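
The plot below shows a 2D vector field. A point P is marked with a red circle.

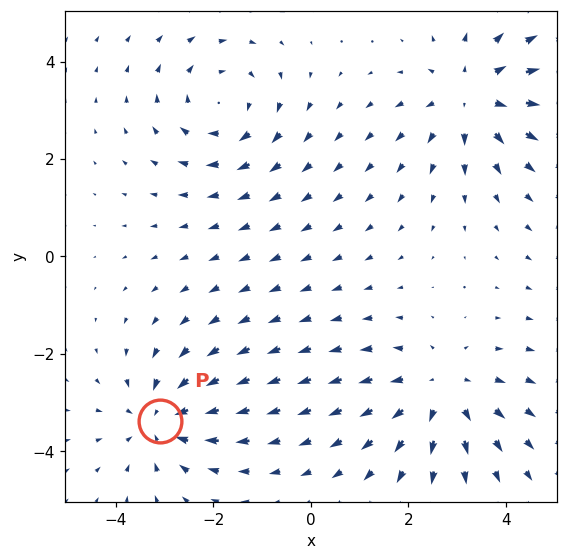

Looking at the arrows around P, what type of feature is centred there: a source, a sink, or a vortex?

At P (-3.1, -3.4) the arrows converge inward. Divergence about -5, curl ≈0 — negative divergence with near-zero curl is a sink.

sink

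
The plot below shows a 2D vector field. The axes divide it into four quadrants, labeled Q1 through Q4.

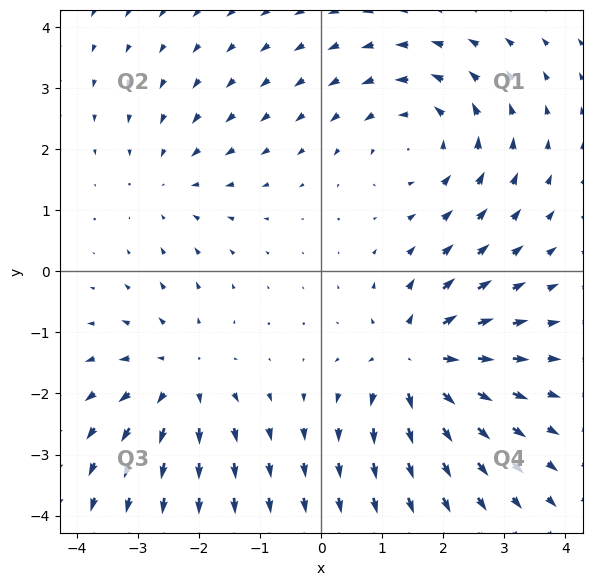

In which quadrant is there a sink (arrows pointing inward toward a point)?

Q2

The sink sits at approximately (-2.5, 1.5), which lies in quadrant Q2. The divergence there is about -3, negative as expected for a sink.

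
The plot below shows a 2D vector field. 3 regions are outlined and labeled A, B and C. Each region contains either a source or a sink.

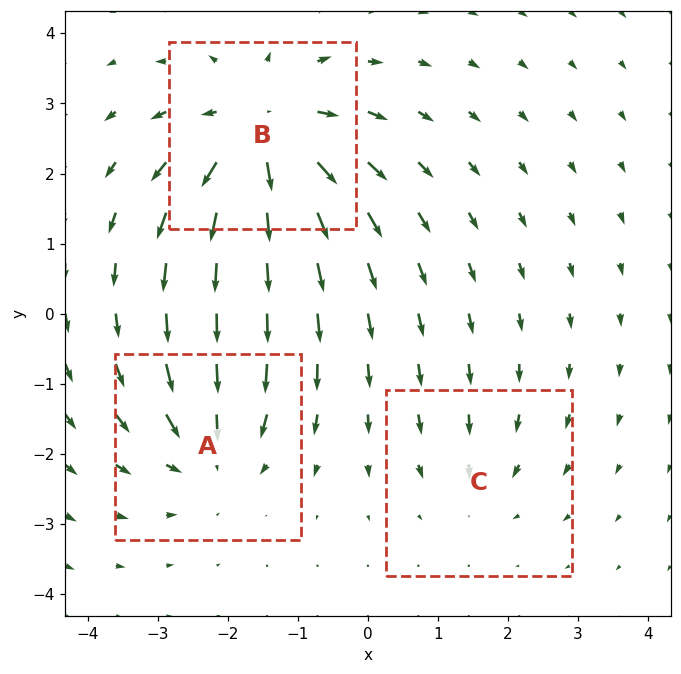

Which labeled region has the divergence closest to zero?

Divergence at each region's feature centre — A: about -3, B: about +5, C: about -2. Region C is closest to zero.

C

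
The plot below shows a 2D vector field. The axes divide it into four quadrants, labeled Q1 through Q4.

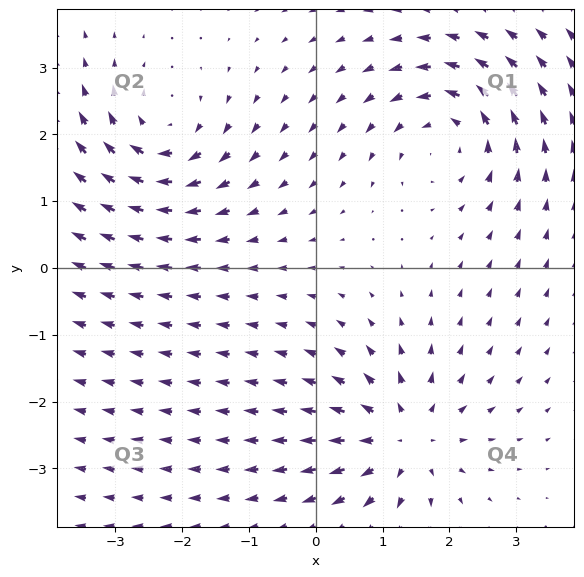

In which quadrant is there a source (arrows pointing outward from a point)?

The source sits at approximately (1.3, -2.5), which lies in quadrant Q4. The divergence there is about +4, positive as expected for a source.

Q4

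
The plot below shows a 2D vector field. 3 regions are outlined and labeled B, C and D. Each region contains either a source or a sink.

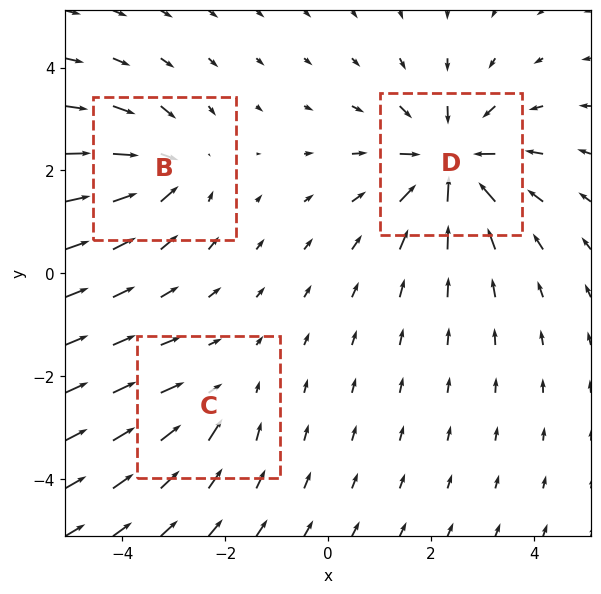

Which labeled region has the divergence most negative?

D

Divergence at each region's feature centre — B: about -3, C: about -2, D: about -5. Region D is most negative.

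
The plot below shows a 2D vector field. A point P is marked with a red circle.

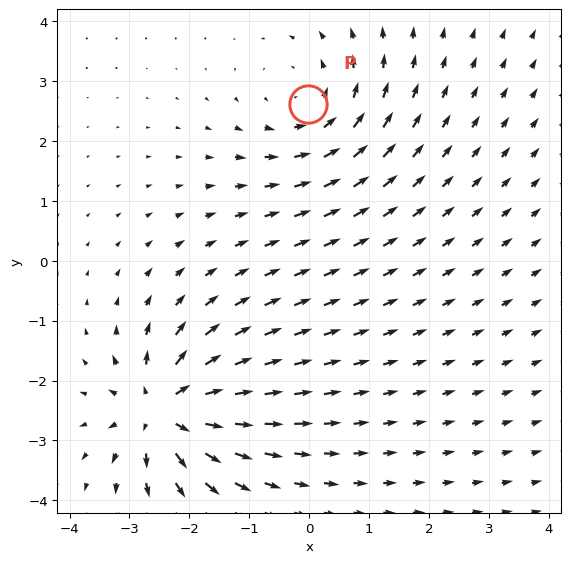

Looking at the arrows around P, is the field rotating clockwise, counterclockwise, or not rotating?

Near P at (-0.0, 2.6) the arrows circulate counterclockwise. The curl (z-component) there is about +2; positive curl means counterclockwise rotation.

counterclockwise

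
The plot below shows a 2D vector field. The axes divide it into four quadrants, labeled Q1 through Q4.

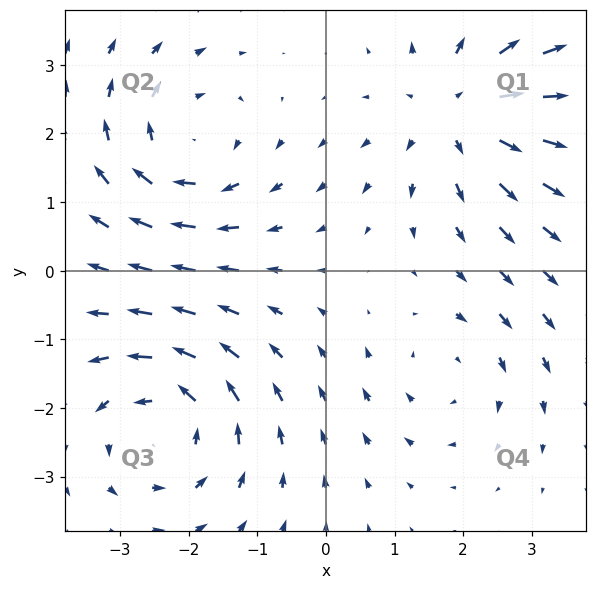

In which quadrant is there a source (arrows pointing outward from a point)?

The source sits at approximately (2.0, 2.3), which lies in quadrant Q1. The divergence there is about +4, positive as expected for a source.

Q1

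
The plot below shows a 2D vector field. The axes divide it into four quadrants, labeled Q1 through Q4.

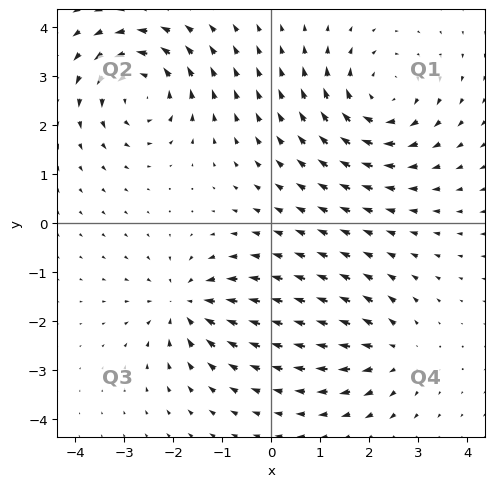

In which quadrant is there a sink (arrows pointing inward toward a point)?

Q3

The sink sits at approximately (-1.7, -1.7), which lies in quadrant Q3. The divergence there is about -4, negative as expected for a sink.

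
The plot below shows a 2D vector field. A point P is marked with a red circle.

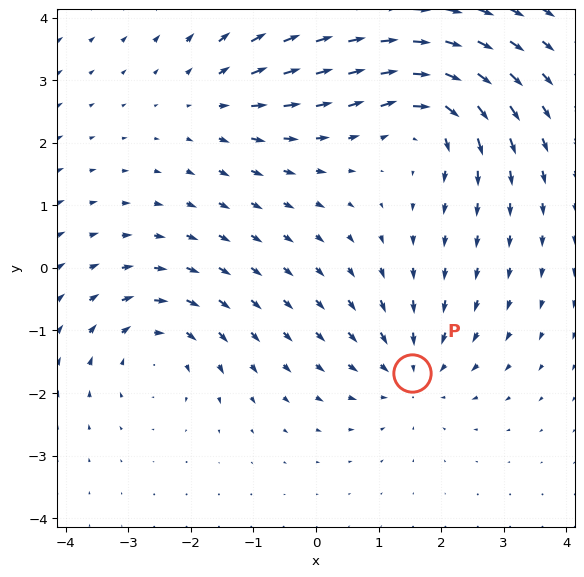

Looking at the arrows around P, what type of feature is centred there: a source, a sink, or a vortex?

sink

At P (1.5, -1.7) the arrows converge inward. Divergence about -4, curl ≈0 — negative divergence with near-zero curl is a sink.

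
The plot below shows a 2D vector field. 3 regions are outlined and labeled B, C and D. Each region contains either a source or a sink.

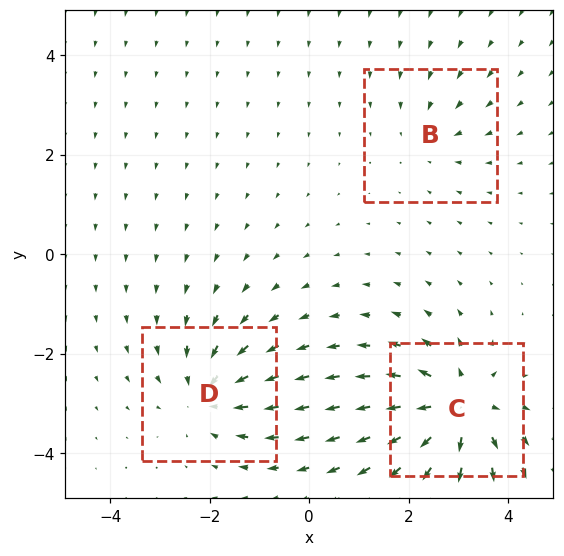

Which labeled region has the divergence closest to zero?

Divergence at each region's feature centre — B: about -2, C: about +5, D: about -4. Region B is closest to zero.

B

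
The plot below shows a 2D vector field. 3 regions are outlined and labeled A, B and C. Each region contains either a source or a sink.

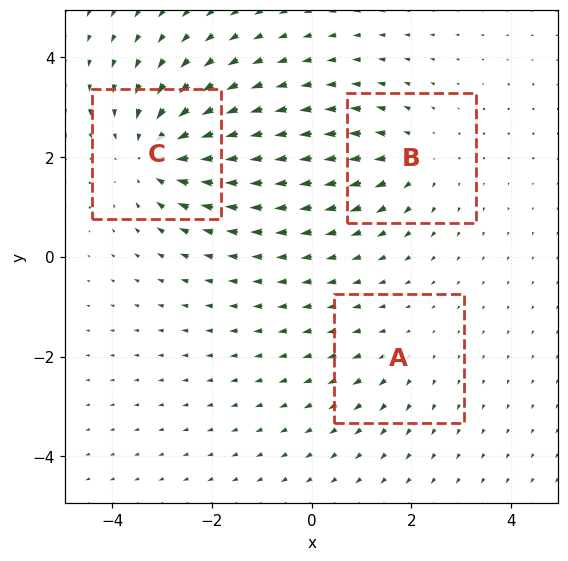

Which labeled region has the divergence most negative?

Divergence at each region's feature centre — A: about +2, B: about +3, C: about -5. Region C is most negative.

C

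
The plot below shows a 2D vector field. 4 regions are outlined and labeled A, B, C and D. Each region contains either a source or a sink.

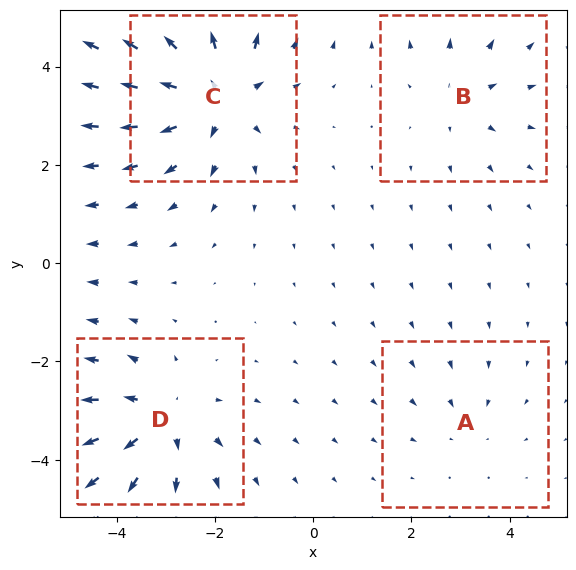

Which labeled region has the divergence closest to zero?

Divergence at each region's feature centre — A: about -2, B: about +3, C: about +6, D: about +5. Region A is closest to zero.

A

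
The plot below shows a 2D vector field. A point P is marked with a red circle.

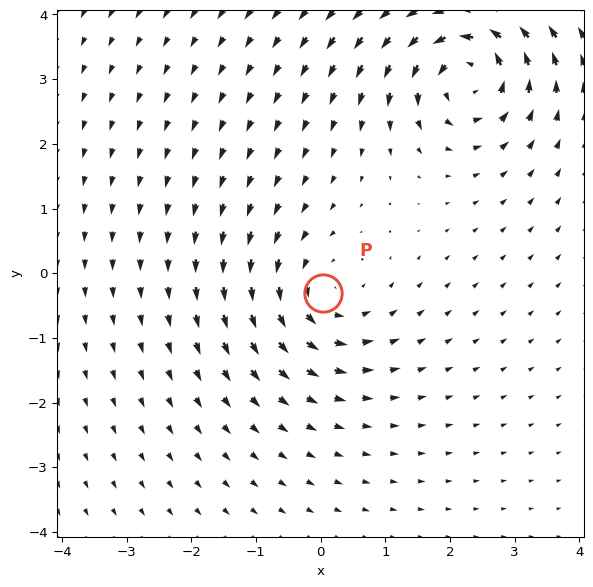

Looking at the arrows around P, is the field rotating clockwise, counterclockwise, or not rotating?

Near P at (0.0, -0.3) the arrows circulate counterclockwise. The curl (z-component) there is about +4; positive curl means counterclockwise rotation.

counterclockwise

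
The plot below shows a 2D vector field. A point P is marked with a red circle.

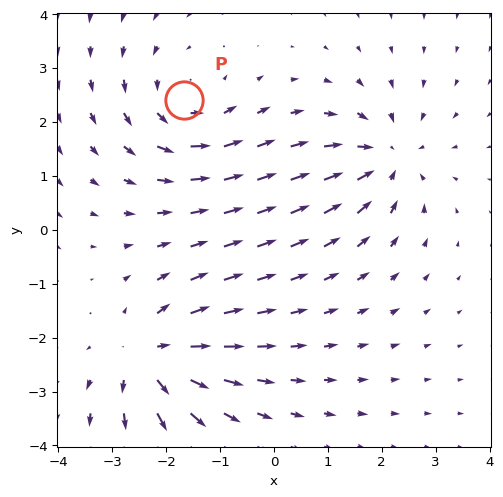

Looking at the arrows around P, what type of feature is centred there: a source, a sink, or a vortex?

vortex

At P (-1.7, 2.4) the arrows circulate counterclockwise. Divergence ≈0, curl about +3 — near-zero divergence with nonzero curl is a vortex.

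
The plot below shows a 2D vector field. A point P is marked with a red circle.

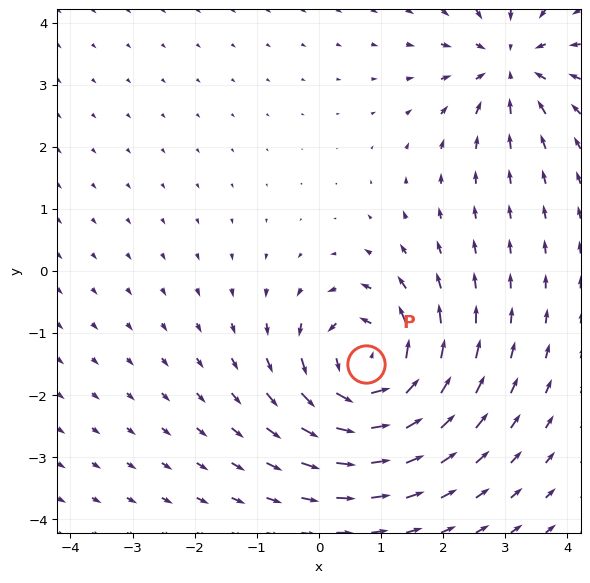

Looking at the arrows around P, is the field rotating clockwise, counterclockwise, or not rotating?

counterclockwise

Near P at (0.8, -1.5) the arrows circulate counterclockwise. The curl (z-component) there is about +5; positive curl means counterclockwise rotation.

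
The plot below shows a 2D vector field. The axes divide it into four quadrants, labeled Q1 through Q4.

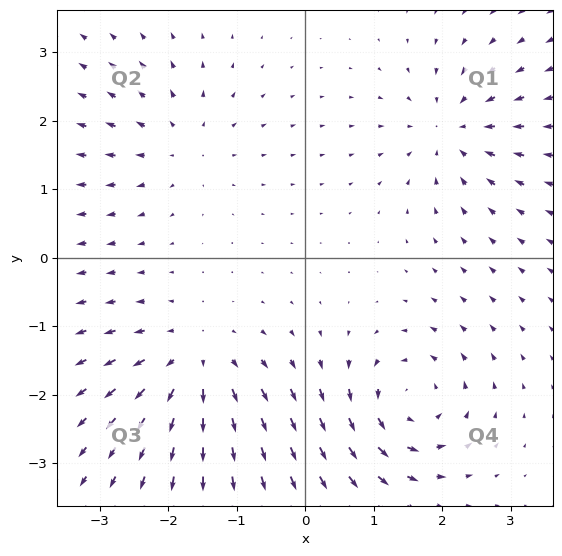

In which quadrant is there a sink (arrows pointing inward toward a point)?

The sink sits at approximately (2.1, 1.9), which lies in quadrant Q1. The divergence there is about -5, negative as expected for a sink.

Q1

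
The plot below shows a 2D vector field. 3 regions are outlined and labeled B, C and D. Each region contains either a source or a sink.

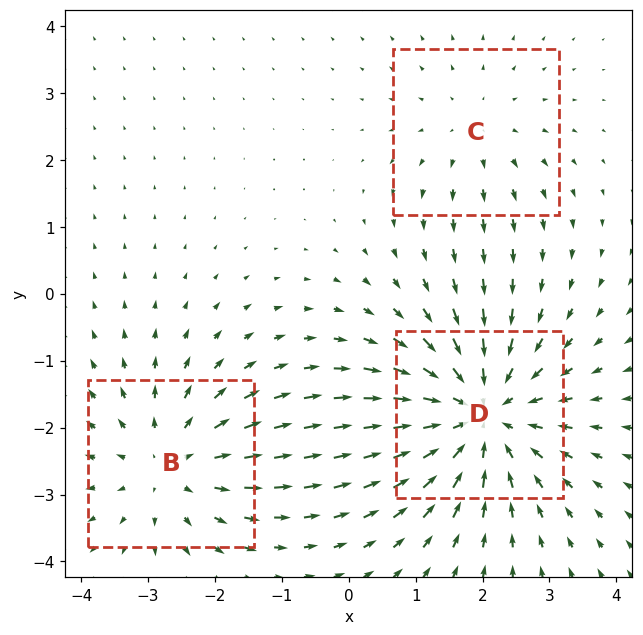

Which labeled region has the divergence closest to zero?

Divergence at each region's feature centre — B: about +3, C: about +2, D: about -4. Region C is closest to zero.

C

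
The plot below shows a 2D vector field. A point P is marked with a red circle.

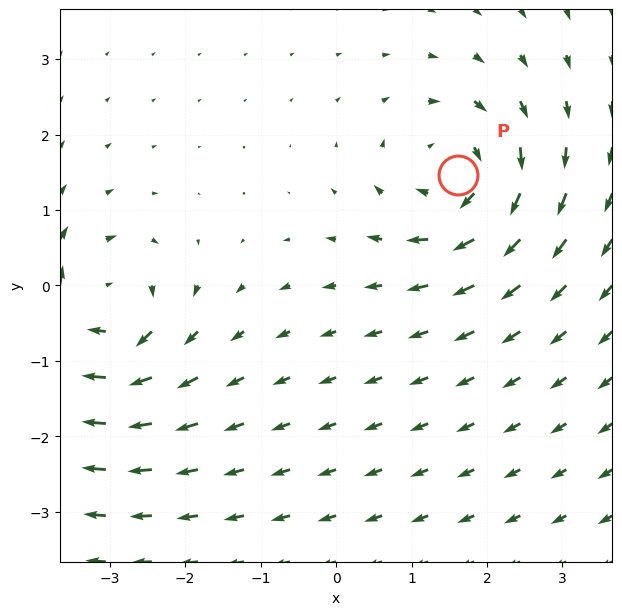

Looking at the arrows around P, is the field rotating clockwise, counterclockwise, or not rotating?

clockwise

Near P at (1.6, 1.5) the arrows circulate clockwise. The curl (z-component) there is about -6; negative curl means clockwise rotation.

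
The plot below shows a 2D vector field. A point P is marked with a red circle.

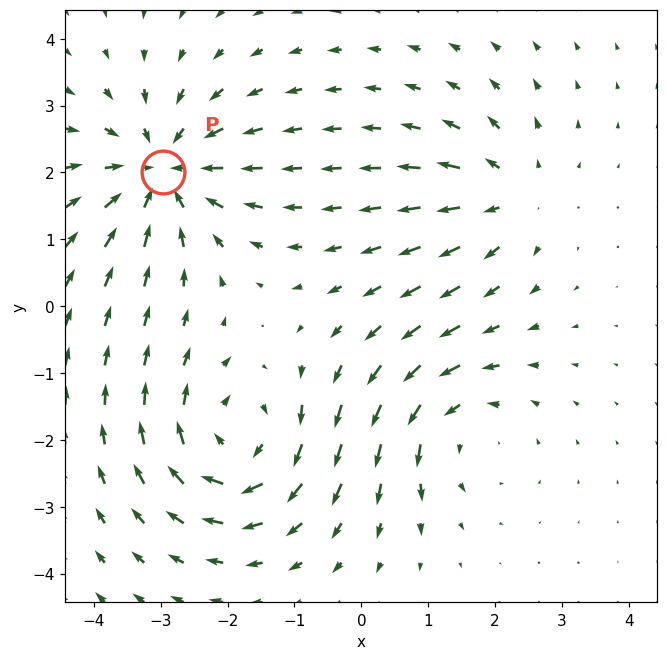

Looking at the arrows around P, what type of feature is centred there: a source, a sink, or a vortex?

At P (-3.0, 2.0) the arrows converge inward. Divergence about -5, curl ≈0 — negative divergence with near-zero curl is a sink.

sink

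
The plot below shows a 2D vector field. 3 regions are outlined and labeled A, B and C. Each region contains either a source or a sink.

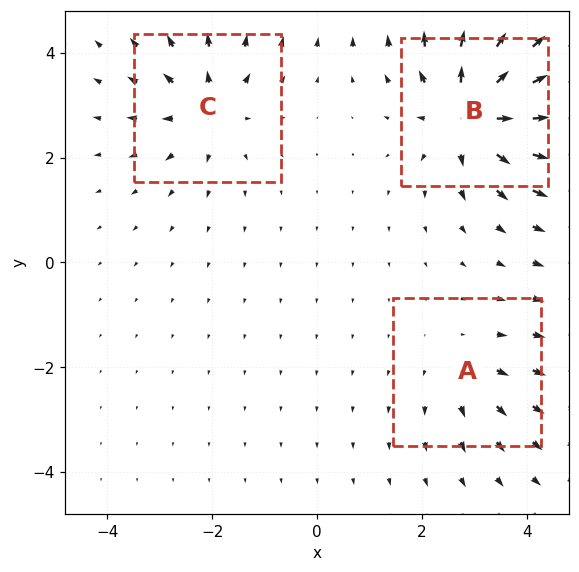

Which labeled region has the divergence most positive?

B

Divergence at each region's feature centre — A: about +2, B: about +6, C: about +4. Region B is most positive.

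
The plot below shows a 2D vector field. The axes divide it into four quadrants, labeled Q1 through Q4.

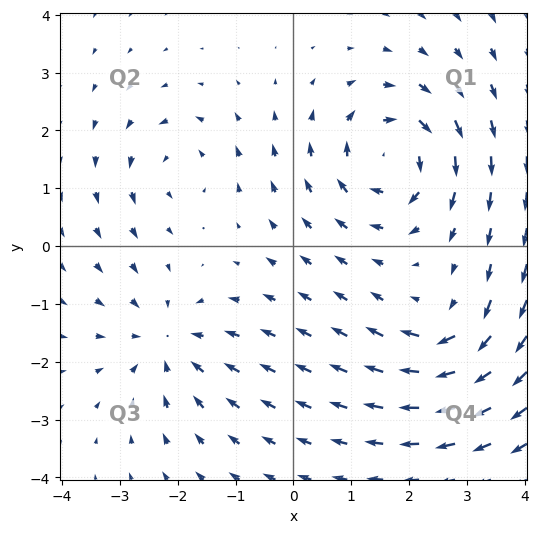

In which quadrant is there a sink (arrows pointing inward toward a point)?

Q3

The sink sits at approximately (-2.2, -1.7), which lies in quadrant Q3. The divergence there is about -4, negative as expected for a sink.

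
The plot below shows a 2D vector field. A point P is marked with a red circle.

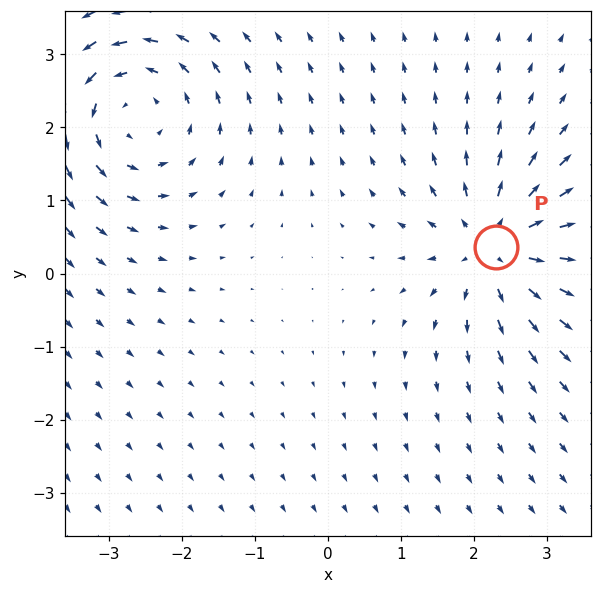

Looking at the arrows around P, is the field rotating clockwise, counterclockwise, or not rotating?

not rotating

Near P at (2.3, 0.4) the arrows show no circulation. The curl there is ≈0.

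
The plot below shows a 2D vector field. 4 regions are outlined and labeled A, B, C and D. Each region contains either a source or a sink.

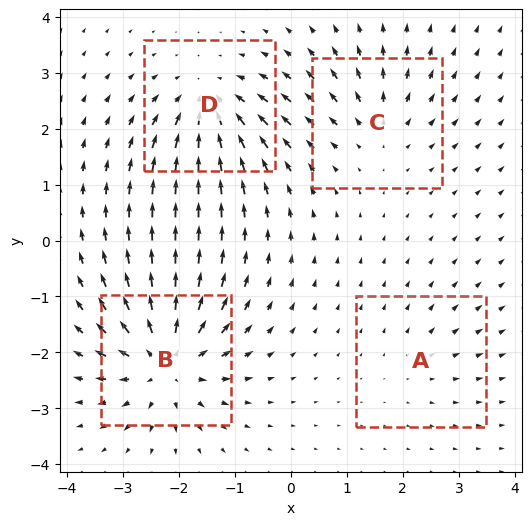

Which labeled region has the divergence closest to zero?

A

Divergence at each region's feature centre — A: about +2, B: about +8, C: about +4, D: about -6. Region A is closest to zero.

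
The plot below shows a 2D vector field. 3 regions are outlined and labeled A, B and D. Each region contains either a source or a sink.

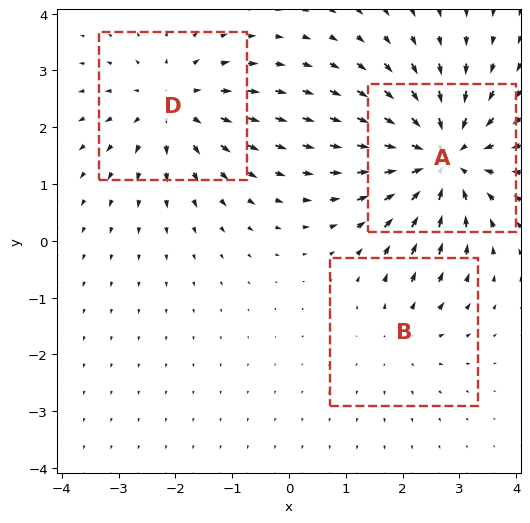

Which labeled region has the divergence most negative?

Divergence at each region's feature centre — A: about -5, B: about +2, D: about +3. Region A is most negative.

A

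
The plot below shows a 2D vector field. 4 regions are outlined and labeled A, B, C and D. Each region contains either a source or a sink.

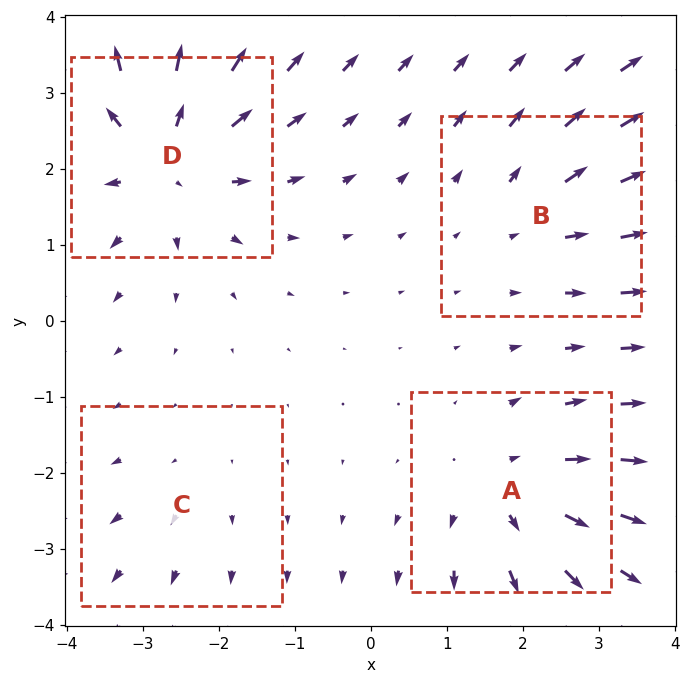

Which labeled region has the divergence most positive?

Divergence at each region's feature centre — A: about +5, B: about +3, C: about +2, D: about +7. Region D is most positive.

D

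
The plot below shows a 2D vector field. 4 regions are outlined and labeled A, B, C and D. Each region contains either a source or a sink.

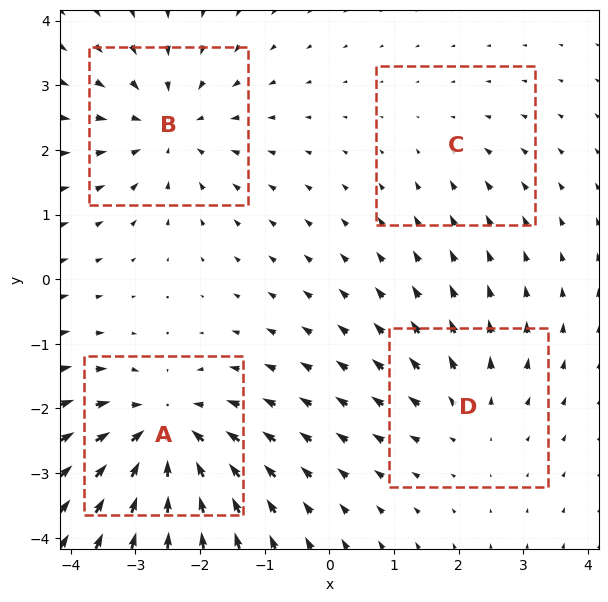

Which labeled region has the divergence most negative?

Divergence at each region's feature centre — A: about -6, B: about -5, C: about -2, D: about +3. Region A is most negative.

A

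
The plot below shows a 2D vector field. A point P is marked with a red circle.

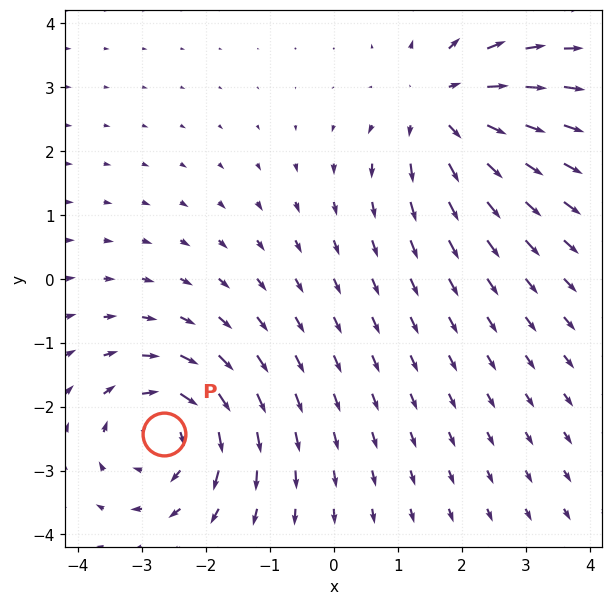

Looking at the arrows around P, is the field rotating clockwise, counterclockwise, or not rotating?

Near P at (-2.7, -2.4) the arrows circulate clockwise. The curl (z-component) there is about -5; negative curl means clockwise rotation.

clockwise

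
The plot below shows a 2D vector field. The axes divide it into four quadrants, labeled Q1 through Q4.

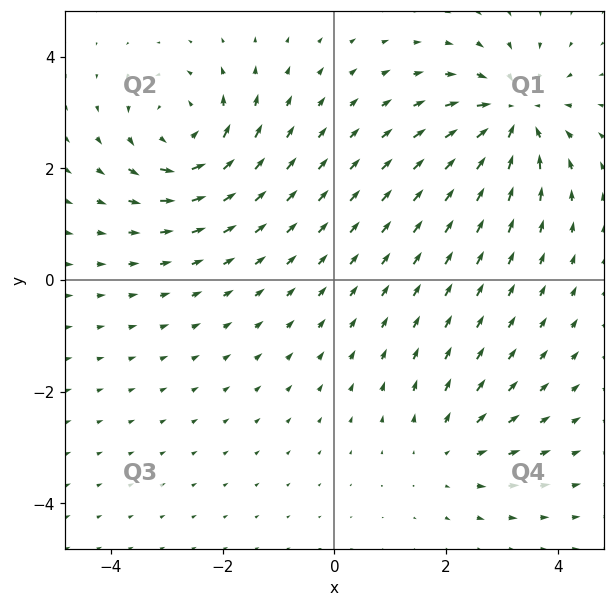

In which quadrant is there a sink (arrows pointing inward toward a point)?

Q1

The sink sits at approximately (3.2, 2.9), which lies in quadrant Q1. The divergence there is about -6, negative as expected for a sink.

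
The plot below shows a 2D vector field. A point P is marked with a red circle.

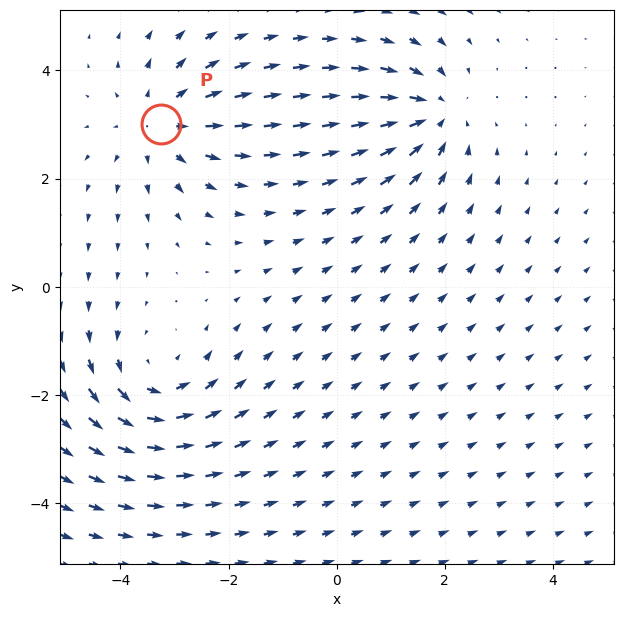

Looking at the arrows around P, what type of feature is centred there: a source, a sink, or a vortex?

At P (-3.2, 3.0) the arrows spread outward. Divergence about +3, curl ≈0 — positive divergence with near-zero curl is a source.

source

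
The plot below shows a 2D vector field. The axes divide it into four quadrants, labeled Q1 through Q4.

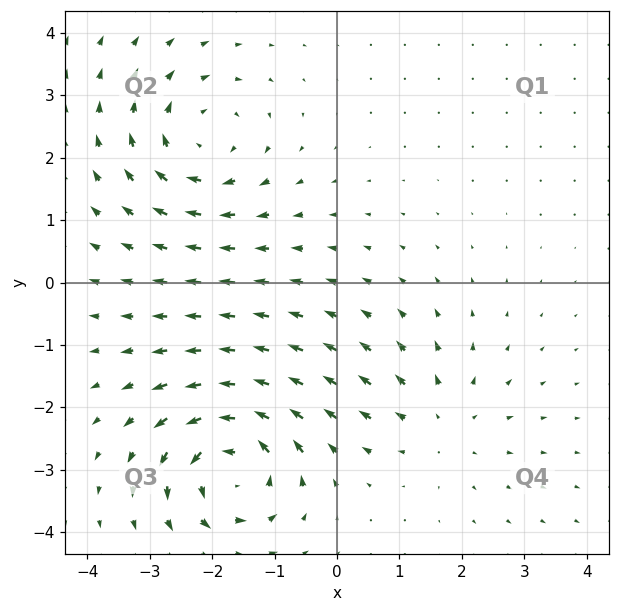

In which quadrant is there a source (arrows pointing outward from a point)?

Q4

The source sits at approximately (1.7, -2.2), which lies in quadrant Q4. The divergence there is about +3, positive as expected for a source.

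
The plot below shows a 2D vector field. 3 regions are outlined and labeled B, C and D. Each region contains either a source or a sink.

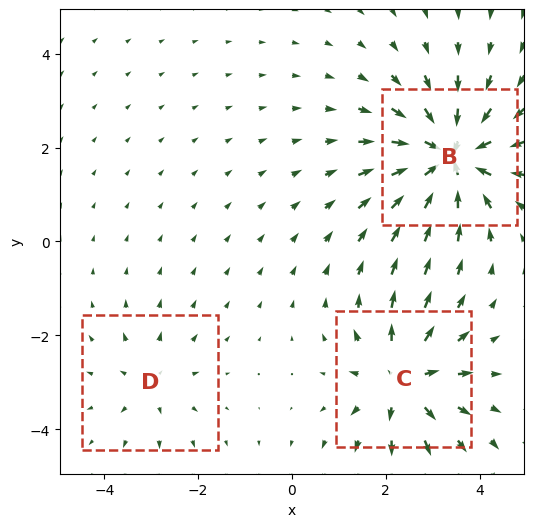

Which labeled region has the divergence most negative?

Divergence at each region's feature centre — B: about -5, C: about +4, D: about +2. Region B is most negative.

B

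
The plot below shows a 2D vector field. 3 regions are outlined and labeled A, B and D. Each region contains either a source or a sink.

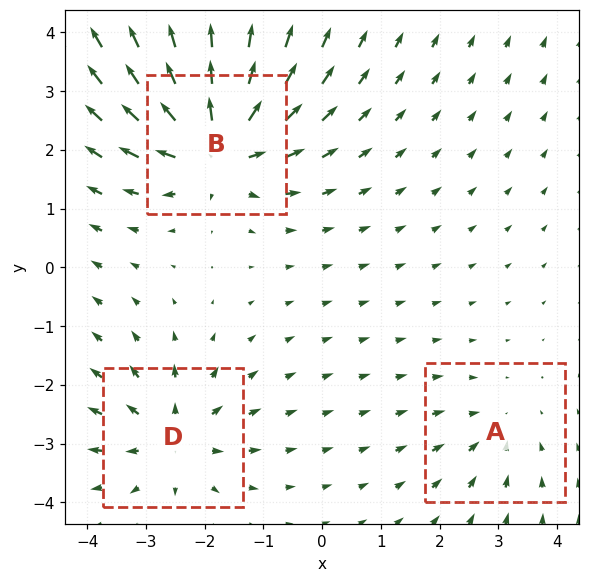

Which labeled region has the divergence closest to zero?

Divergence at each region's feature centre — A: about -2, B: about +6, D: about +4. Region A is closest to zero.

A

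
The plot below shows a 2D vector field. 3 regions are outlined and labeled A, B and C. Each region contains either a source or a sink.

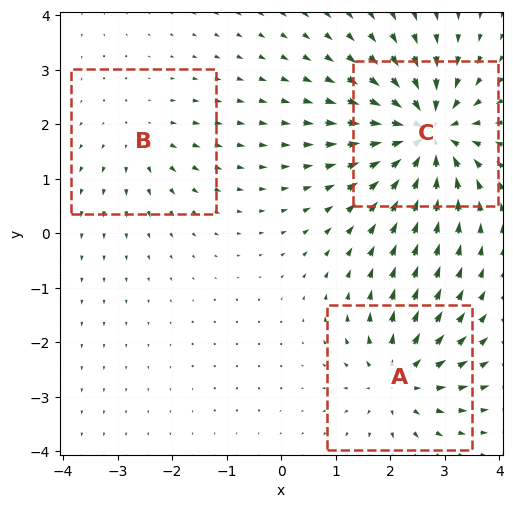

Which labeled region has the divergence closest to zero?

B

Divergence at each region's feature centre — A: about +4, B: about +2, C: about -6. Region B is closest to zero.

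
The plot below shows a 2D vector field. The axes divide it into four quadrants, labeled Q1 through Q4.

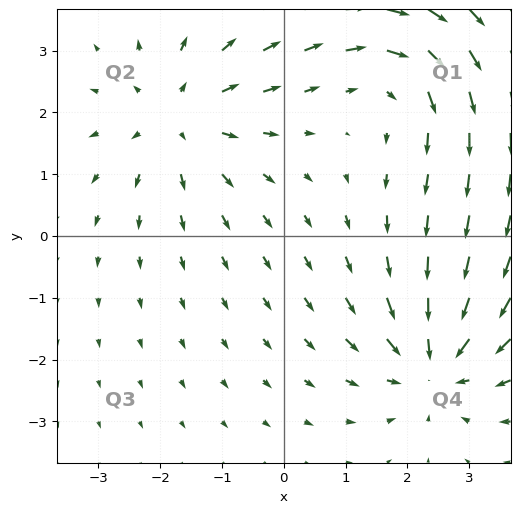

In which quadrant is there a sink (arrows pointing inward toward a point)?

Q4

The sink sits at approximately (2.4, -2.1), which lies in quadrant Q4. The divergence there is about -5, negative as expected for a sink.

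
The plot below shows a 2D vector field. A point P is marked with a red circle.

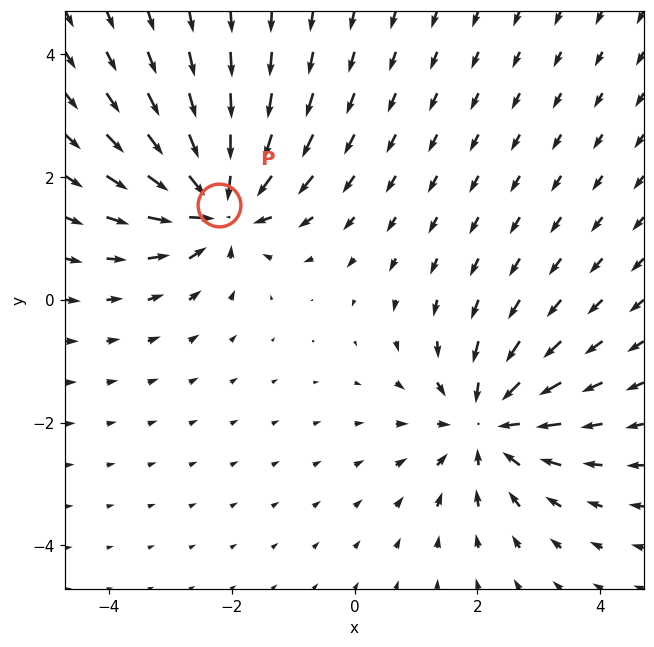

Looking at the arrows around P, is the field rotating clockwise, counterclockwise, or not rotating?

not rotating

Near P at (-2.2, 1.6) the arrows show no circulation. The curl there is ≈0.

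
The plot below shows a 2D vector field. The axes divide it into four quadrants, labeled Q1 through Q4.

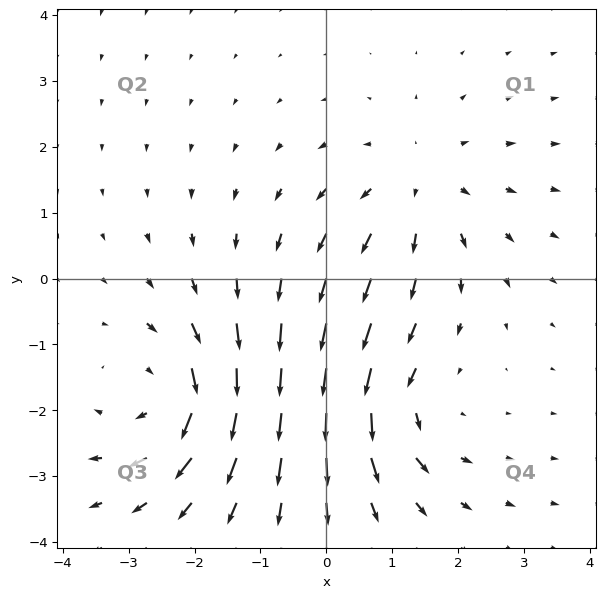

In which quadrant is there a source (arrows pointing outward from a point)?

Q1

The source sits at approximately (1.4, 1.4), which lies in quadrant Q1. The divergence there is about +3, positive as expected for a source.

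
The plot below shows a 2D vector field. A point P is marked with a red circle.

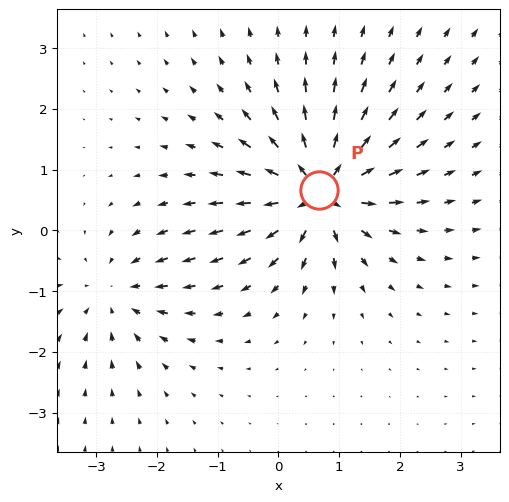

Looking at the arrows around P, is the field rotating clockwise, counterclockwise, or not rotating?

not rotating

Near P at (0.7, 0.7) the arrows show no circulation. The curl there is ≈0.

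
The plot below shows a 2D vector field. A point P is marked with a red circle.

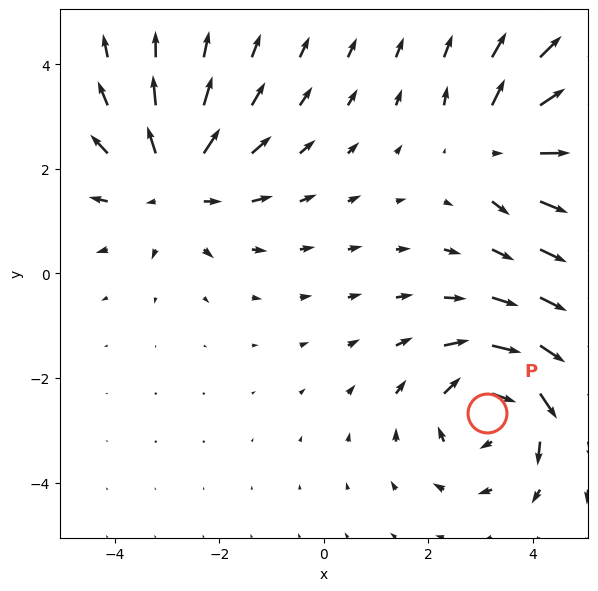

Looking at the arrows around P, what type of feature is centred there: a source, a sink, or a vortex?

At P (3.1, -2.7) the arrows circulate clockwise. Divergence ≈0, curl about -5 — near-zero divergence with nonzero curl is a vortex.

vortex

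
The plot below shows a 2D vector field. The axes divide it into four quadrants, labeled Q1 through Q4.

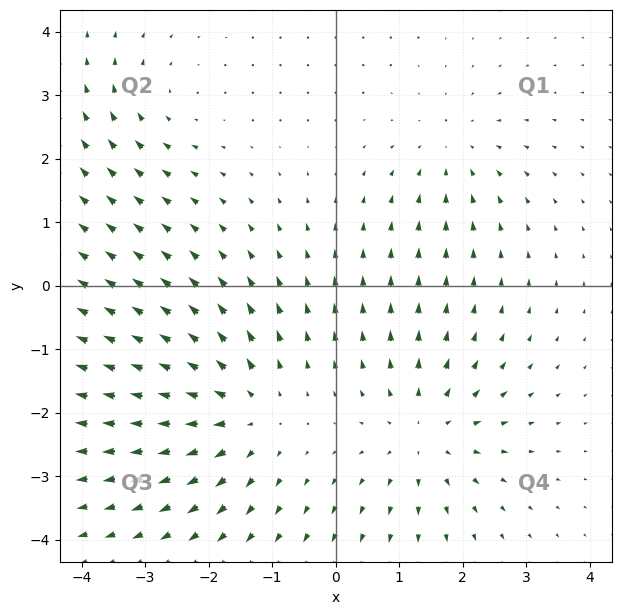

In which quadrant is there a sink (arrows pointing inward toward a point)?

The sink sits at approximately (1.8, 2.1), which lies in quadrant Q1. The divergence there is about -3, negative as expected for a sink.

Q1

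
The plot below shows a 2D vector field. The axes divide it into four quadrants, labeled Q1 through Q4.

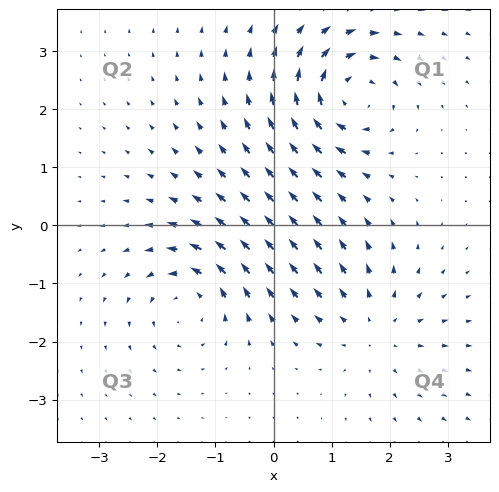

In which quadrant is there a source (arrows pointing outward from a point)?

The source sits at approximately (1.7, -1.8), which lies in quadrant Q4. The divergence there is about +4, positive as expected for a source.

Q4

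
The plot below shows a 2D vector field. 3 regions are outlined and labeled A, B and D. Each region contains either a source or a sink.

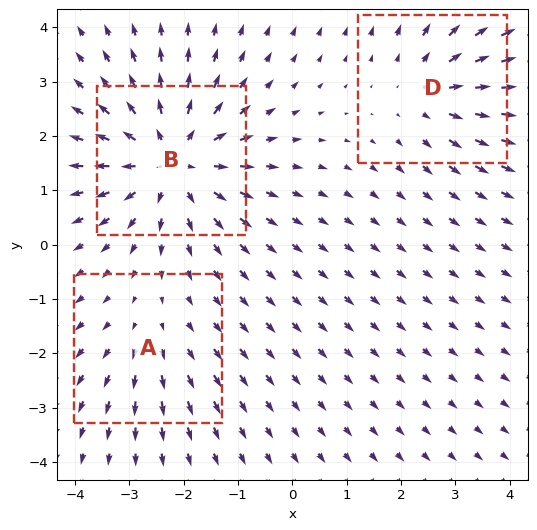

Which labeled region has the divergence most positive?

B

Divergence at each region's feature centre — A: about +2, B: about +5, D: about +3. Region B is most positive.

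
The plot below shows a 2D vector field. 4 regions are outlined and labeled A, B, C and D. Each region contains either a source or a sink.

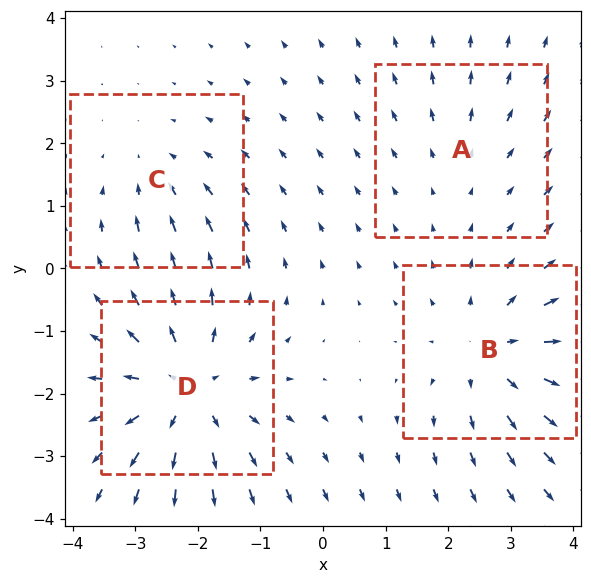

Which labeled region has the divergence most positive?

Divergence at each region's feature centre — A: about +2, B: about +5, C: about -3, D: about +6. Region D is most positive.

D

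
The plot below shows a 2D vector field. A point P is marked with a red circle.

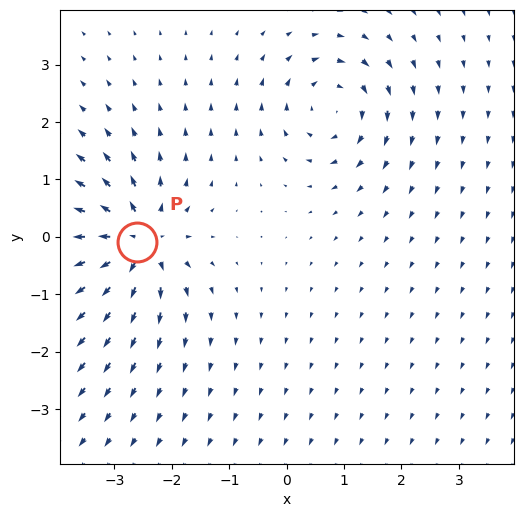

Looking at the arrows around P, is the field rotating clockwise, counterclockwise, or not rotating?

not rotating

Near P at (-2.6, -0.1) the arrows show no circulation. The curl there is ≈0.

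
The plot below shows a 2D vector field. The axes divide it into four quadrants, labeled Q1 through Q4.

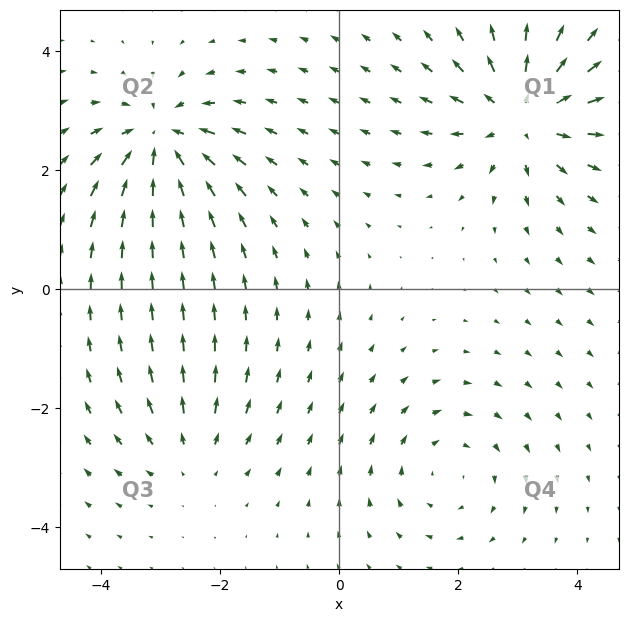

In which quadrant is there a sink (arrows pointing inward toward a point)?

The sink sits at approximately (-3.0, 2.5), which lies in quadrant Q2. The divergence there is about -6, negative as expected for a sink.

Q2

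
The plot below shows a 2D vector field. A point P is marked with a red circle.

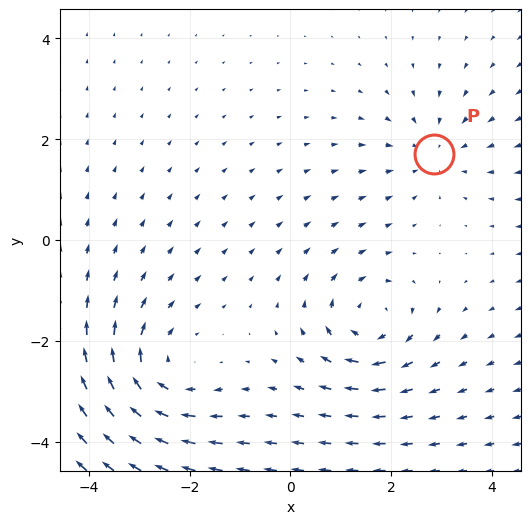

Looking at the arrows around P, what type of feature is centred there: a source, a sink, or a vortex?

At P (2.8, 1.7) the arrows converge inward. Divergence about -3, curl ≈0 — negative divergence with near-zero curl is a sink.

sink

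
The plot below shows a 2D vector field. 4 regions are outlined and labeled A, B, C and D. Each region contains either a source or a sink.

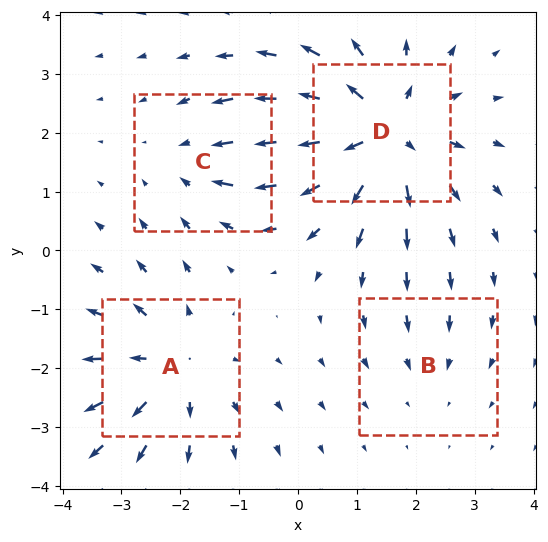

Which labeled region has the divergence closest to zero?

Divergence at each region's feature centre — A: about +4, B: about -2, C: about -3, D: about +6. Region B is closest to zero.

B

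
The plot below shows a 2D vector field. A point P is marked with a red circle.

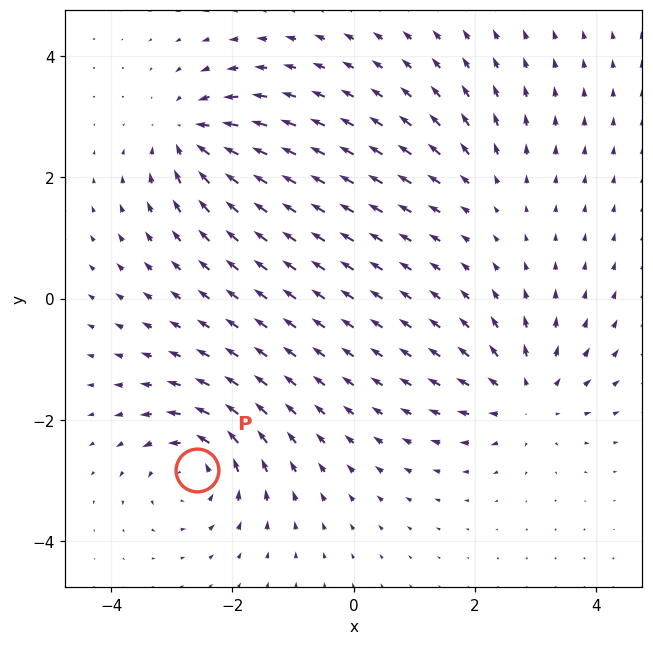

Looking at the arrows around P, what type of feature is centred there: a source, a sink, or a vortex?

At P (-2.6, -2.8) the arrows circulate counterclockwise. Divergence ≈0, curl about +6 — near-zero divergence with nonzero curl is a vortex.

vortex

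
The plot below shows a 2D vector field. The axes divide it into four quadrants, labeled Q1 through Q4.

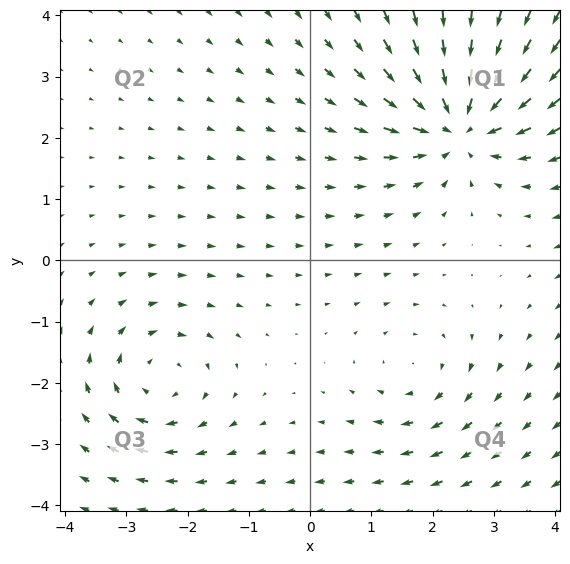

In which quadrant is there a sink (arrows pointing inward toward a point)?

The sink sits at approximately (2.4, 2.2), which lies in quadrant Q1. The divergence there is about -5, negative as expected for a sink.

Q1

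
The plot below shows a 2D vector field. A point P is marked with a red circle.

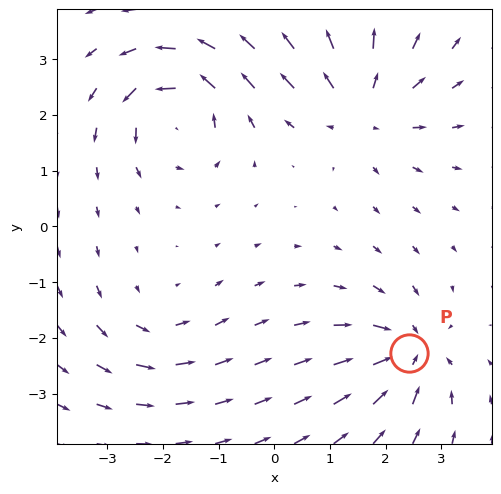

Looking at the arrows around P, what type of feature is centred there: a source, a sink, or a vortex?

At P (2.4, -2.3) the arrows converge inward. Divergence about -4, curl ≈0 — negative divergence with near-zero curl is a sink.

sink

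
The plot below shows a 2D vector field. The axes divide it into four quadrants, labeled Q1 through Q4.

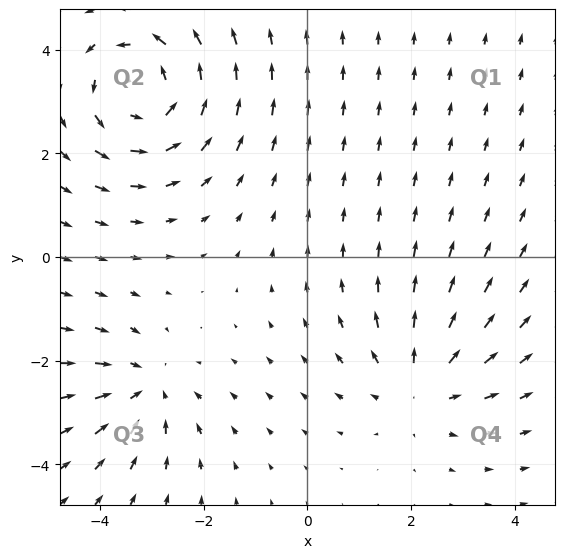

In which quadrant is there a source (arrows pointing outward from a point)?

The source sits at approximately (2.2, -2.5), which lies in quadrant Q4. The divergence there is about +3, positive as expected for a source.

Q4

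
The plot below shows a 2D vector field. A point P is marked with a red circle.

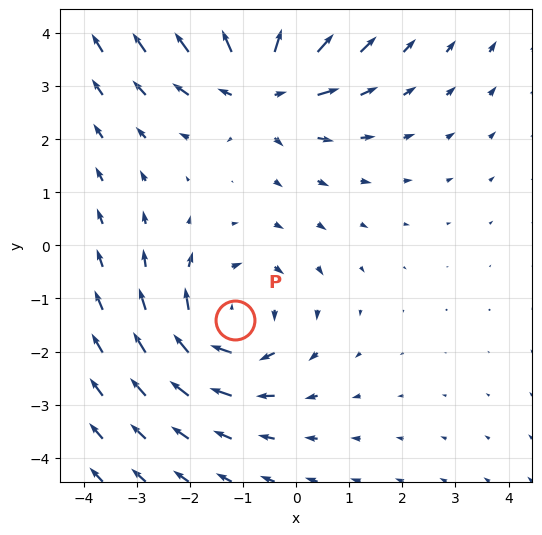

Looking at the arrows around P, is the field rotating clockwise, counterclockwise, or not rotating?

Near P at (-1.2, -1.4) the arrows circulate clockwise. The curl (z-component) there is about -3; negative curl means clockwise rotation.

clockwise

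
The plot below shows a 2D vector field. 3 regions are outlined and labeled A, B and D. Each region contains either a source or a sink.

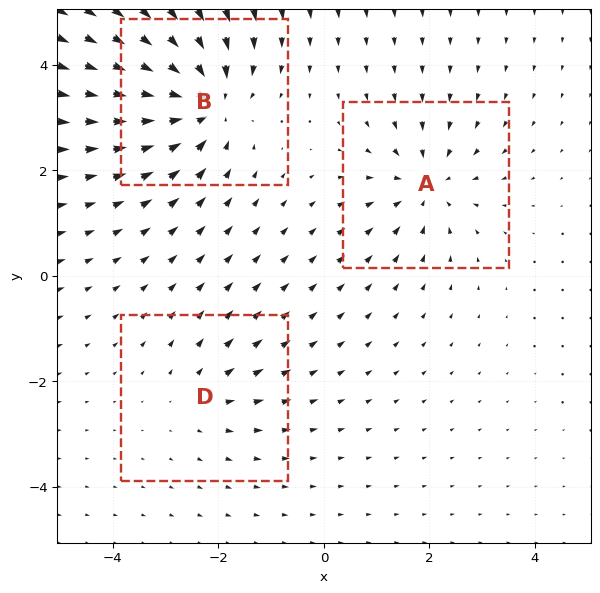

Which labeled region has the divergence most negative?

Divergence at each region's feature centre — A: about -3, B: about -5, D: about +2. Region B is most negative.

B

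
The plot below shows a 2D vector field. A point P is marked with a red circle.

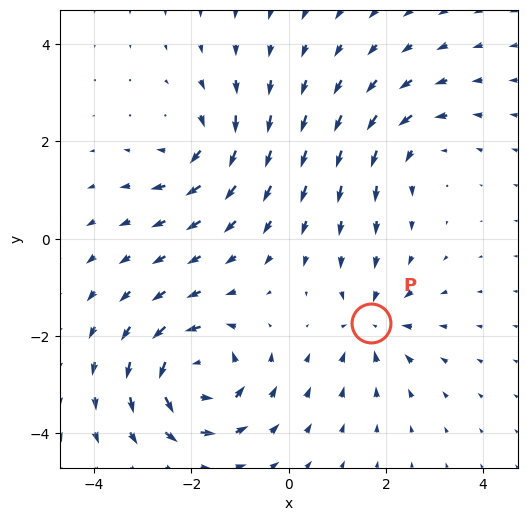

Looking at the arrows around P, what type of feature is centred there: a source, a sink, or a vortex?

sink

At P (1.7, -1.7) the arrows converge inward. Divergence about -4, curl ≈0 — negative divergence with near-zero curl is a sink.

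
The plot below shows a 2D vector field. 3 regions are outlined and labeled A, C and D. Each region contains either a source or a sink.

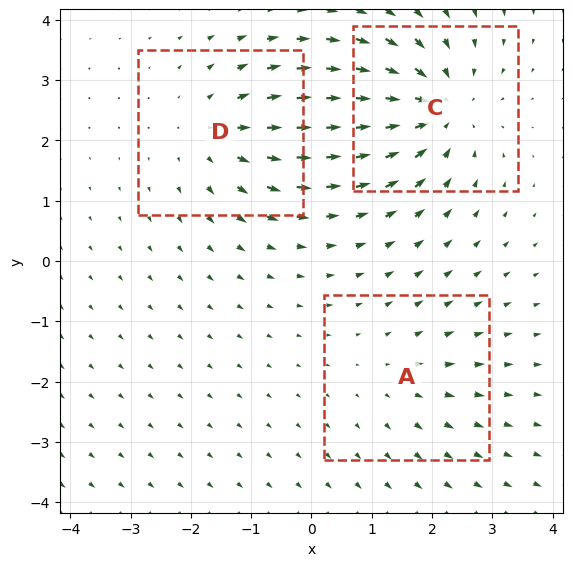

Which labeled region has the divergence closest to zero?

A

Divergence at each region's feature centre — A: about +2, C: about -4, D: about +3. Region A is closest to zero.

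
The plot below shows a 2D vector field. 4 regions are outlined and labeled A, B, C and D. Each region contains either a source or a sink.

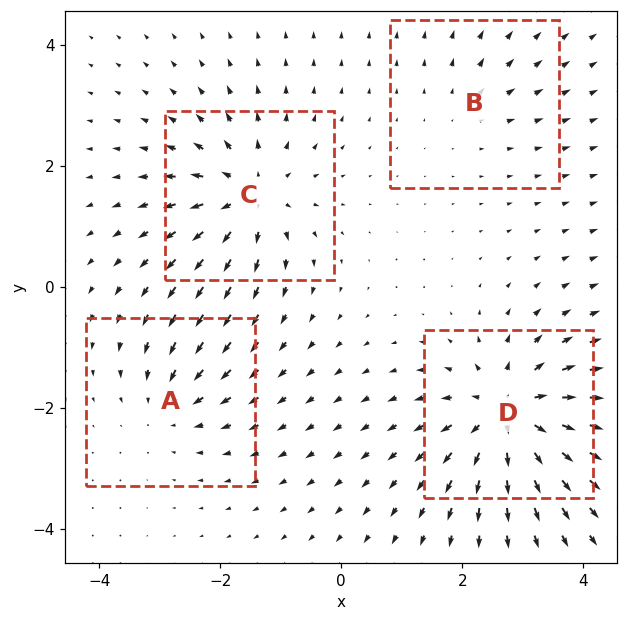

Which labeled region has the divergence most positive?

Divergence at each region's feature centre — A: about -4, B: about +2, C: about +6, D: about +8. Region D is most positive.

D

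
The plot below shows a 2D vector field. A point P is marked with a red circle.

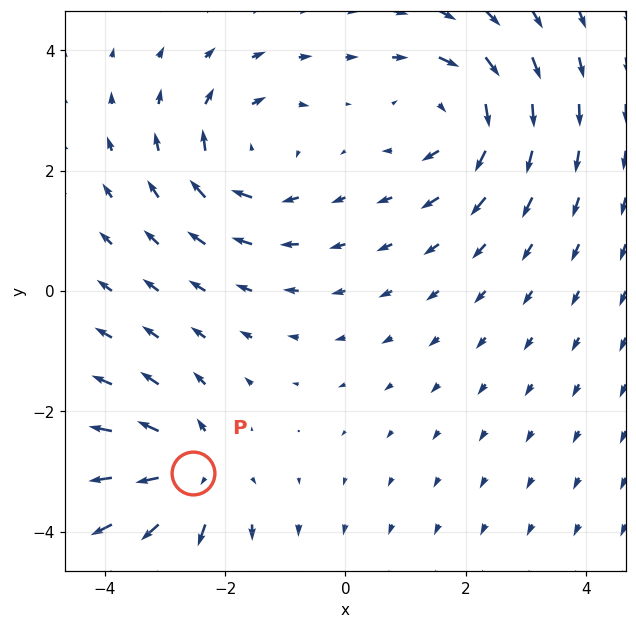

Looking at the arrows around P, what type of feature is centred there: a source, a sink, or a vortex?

source

At P (-2.5, -3.0) the arrows spread outward. Divergence about +5, curl ≈0 — positive divergence with near-zero curl is a source.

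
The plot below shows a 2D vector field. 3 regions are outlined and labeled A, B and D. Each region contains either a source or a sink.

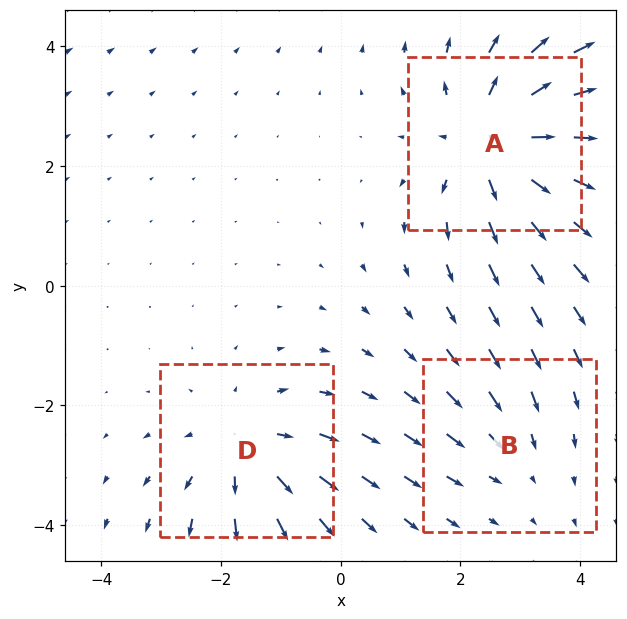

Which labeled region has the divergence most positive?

A

Divergence at each region's feature centre — A: about +5, B: about -2, D: about +3. Region A is most positive.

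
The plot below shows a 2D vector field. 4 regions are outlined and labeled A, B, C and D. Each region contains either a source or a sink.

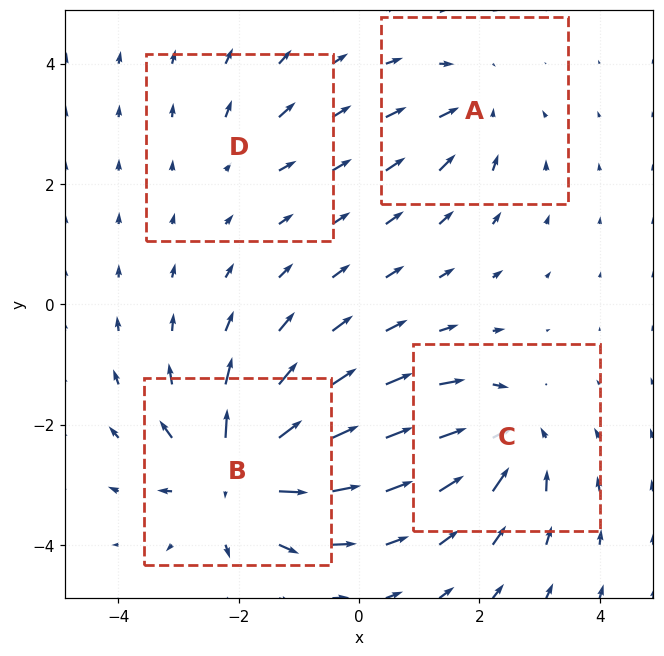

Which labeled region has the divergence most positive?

B

Divergence at each region's feature centre — A: about -4, B: about +9, C: about -6, D: about +2. Region B is most positive.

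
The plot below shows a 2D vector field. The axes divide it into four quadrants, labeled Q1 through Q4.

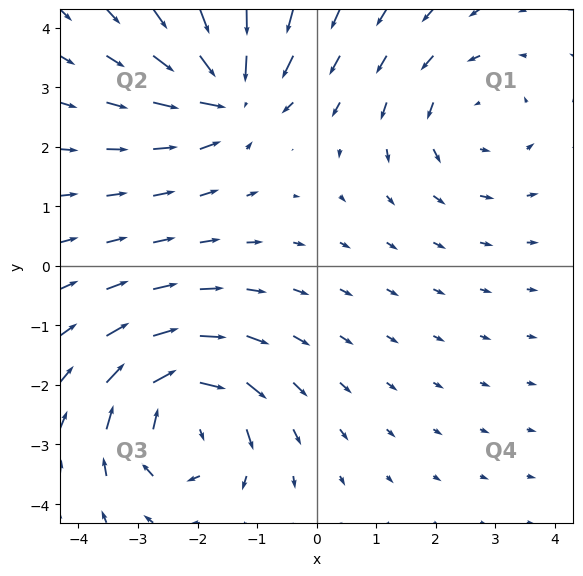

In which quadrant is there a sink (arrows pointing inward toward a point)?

Q2

The sink sits at approximately (-1.4, 2.9), which lies in quadrant Q2. The divergence there is about -5, negative as expected for a sink.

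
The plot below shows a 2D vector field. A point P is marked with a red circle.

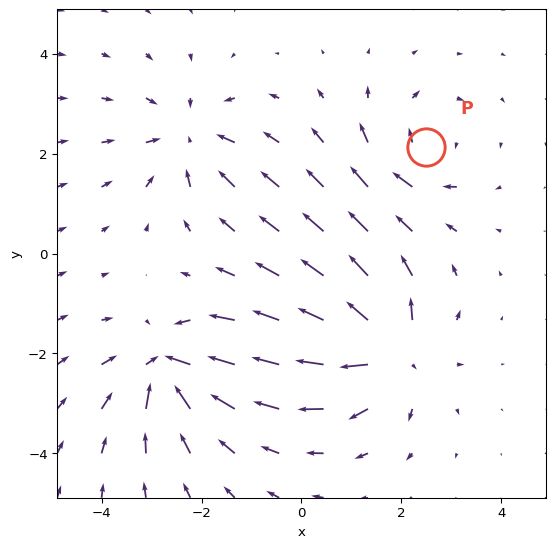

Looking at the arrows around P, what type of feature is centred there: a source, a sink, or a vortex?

vortex

At P (2.5, 2.1) the arrows circulate clockwise. Divergence ≈0, curl about -4 — near-zero divergence with nonzero curl is a vortex.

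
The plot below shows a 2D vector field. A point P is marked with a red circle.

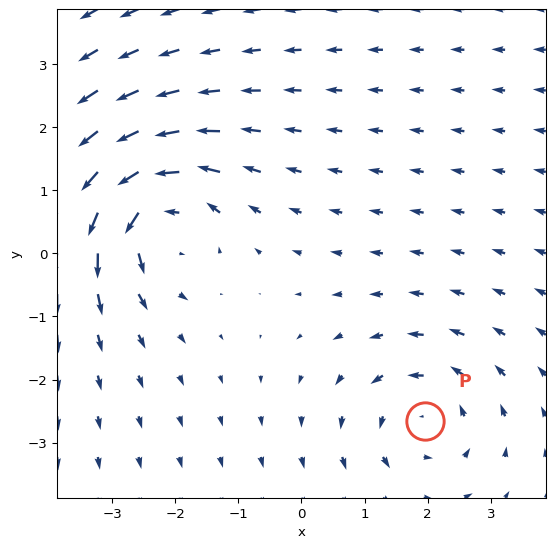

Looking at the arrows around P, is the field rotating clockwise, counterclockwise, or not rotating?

Near P at (2.0, -2.7) the arrows circulate counterclockwise. The curl (z-component) there is about +3; positive curl means counterclockwise rotation.

counterclockwise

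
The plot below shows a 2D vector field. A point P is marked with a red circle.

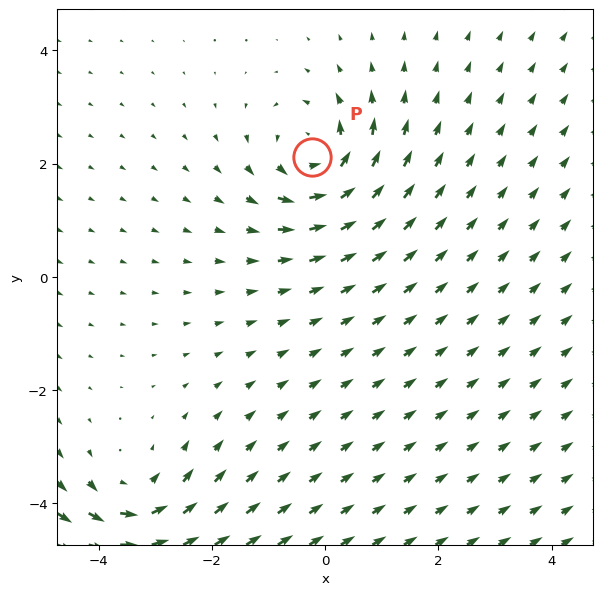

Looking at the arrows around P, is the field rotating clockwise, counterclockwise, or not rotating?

counterclockwise

Near P at (-0.2, 2.1) the arrows circulate counterclockwise. The curl (z-component) there is about +4; positive curl means counterclockwise rotation.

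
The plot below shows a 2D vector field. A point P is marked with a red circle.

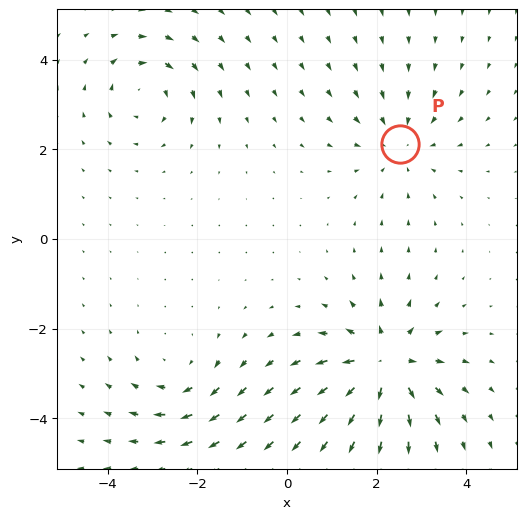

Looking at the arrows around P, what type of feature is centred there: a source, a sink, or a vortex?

At P (2.5, 2.1) the arrows converge inward. Divergence about -3, curl ≈0 — negative divergence with near-zero curl is a sink.

sink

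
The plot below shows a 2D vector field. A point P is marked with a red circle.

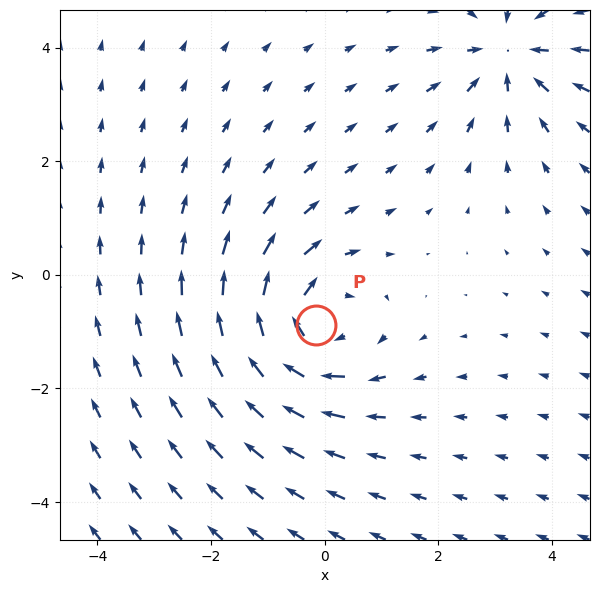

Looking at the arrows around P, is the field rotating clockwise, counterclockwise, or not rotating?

clockwise

Near P at (-0.2, -0.9) the arrows circulate clockwise. The curl (z-component) there is about -4; negative curl means clockwise rotation.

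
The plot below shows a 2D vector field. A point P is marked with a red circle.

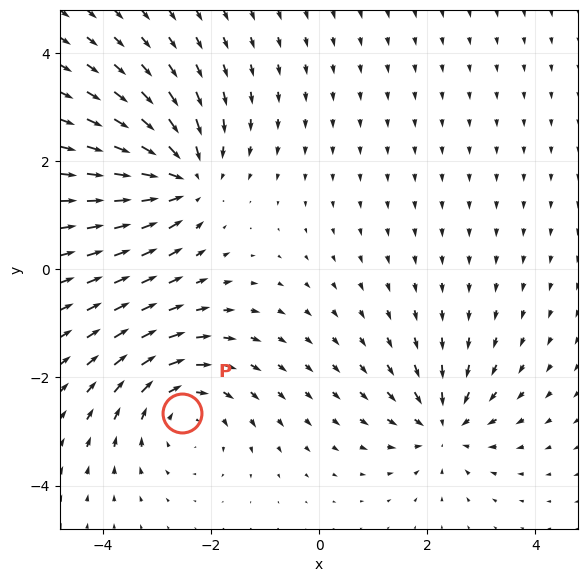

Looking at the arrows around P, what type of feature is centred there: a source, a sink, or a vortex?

At P (-2.5, -2.7) the arrows circulate clockwise. Divergence ≈0, curl about -3 — near-zero divergence with nonzero curl is a vortex.

vortex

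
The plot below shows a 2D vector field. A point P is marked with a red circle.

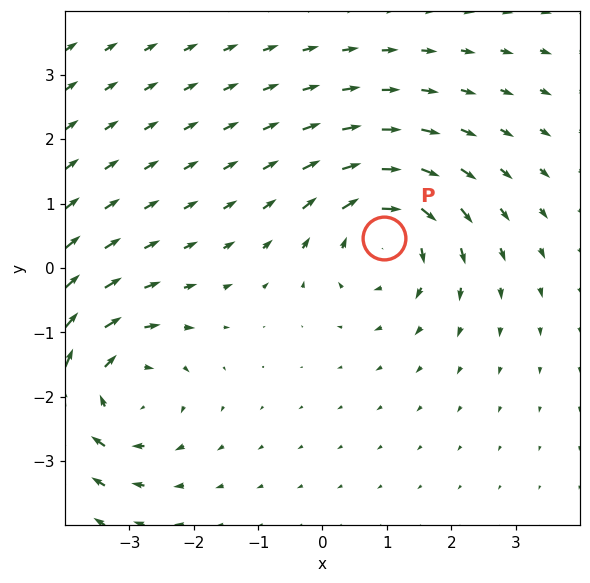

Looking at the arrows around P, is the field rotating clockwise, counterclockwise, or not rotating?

Near P at (1.0, 0.5) the arrows circulate clockwise. The curl (z-component) there is about -3; negative curl means clockwise rotation.

clockwise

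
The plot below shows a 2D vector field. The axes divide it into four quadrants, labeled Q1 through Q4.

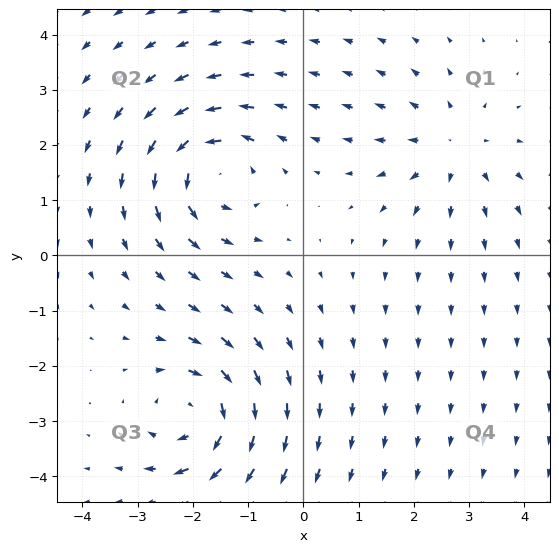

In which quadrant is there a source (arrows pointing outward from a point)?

Q1

The source sits at approximately (2.7, 1.9), which lies in quadrant Q1. The divergence there is about +3, positive as expected for a source.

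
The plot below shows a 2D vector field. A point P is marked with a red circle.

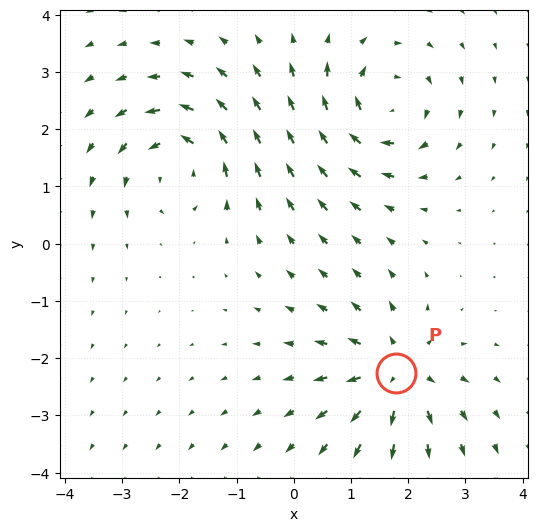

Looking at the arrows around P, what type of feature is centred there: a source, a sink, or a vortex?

source

At P (1.8, -2.3) the arrows spread outward. Divergence about +5, curl ≈0 — positive divergence with near-zero curl is a source.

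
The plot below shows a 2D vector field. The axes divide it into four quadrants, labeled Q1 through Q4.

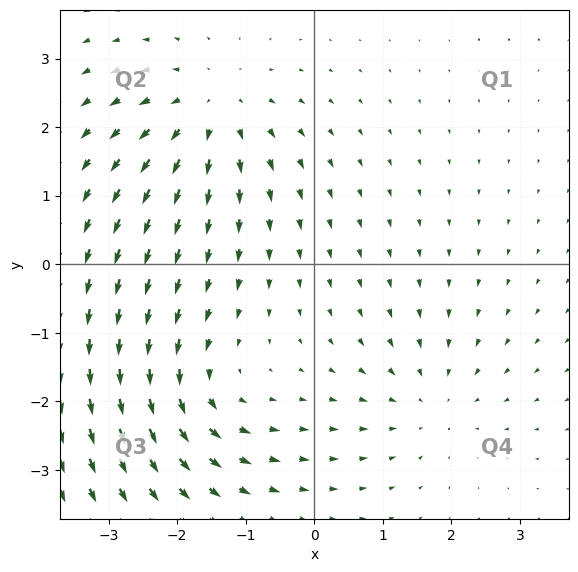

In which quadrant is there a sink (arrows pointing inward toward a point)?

Q4

The sink sits at approximately (1.7, -2.0), which lies in quadrant Q4. The divergence there is about -3, negative as expected for a sink.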